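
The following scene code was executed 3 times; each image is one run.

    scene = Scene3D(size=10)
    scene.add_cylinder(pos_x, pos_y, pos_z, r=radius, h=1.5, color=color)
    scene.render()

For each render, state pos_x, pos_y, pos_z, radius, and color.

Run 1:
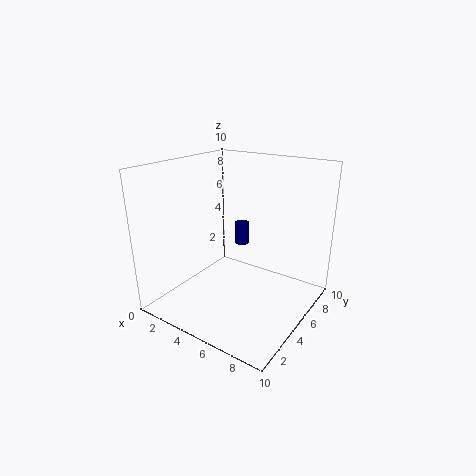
pos_x = 5; pos_y = 5.5; pos_z = 4.5; radius = 0.5; color = 'navy'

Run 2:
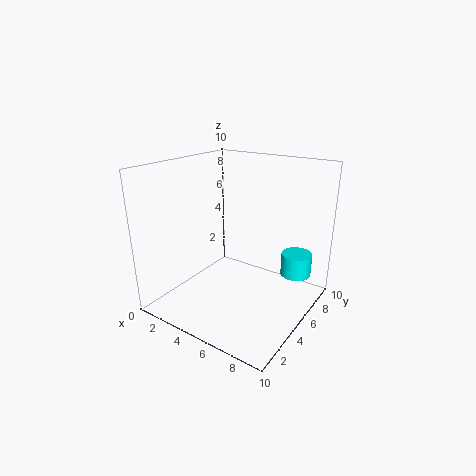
pos_x = 9; pos_y = 6; pos_z = 3; radius = 1; color = 'cyan'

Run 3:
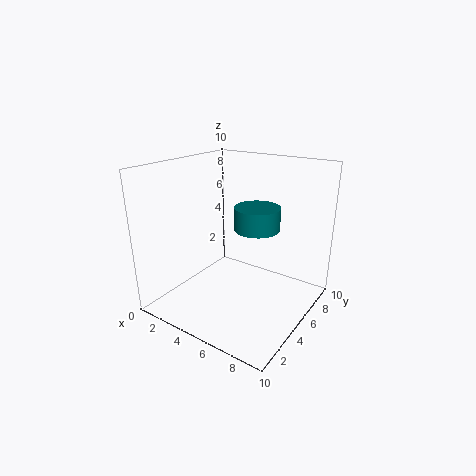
pos_x = 6.5; pos_y = 5; pos_z = 6; radius = 1.5; color = 'teal'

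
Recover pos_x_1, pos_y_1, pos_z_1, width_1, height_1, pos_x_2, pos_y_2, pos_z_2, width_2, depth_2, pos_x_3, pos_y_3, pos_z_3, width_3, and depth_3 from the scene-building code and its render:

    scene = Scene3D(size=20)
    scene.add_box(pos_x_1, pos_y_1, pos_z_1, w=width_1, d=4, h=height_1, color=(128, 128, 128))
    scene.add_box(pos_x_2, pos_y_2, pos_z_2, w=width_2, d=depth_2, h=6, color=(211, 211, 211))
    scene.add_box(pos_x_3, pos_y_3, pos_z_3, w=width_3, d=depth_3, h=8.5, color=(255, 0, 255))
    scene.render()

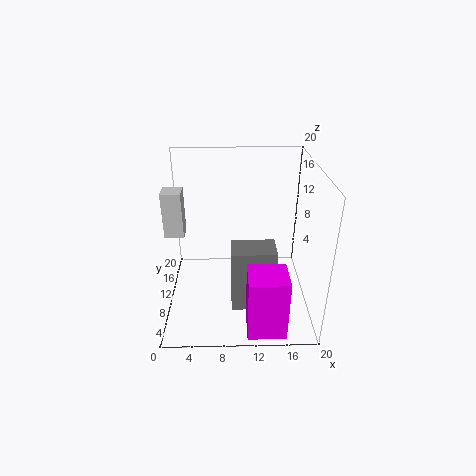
pos_x_1 = 9, pos_y_1 = 5.5, pos_z_1 = 1, width_1 = 6, height_1 = 9, pos_x_2 = 0.5, pos_y_2 = 7.5, pos_z_2 = 11.5, width_2 = 2.5, depth_2 = 2.5, pos_x_3 = 11, pos_y_3 = 0.5, pos_z_3 = 0.5, width_3 = 5, depth_3 = 4.5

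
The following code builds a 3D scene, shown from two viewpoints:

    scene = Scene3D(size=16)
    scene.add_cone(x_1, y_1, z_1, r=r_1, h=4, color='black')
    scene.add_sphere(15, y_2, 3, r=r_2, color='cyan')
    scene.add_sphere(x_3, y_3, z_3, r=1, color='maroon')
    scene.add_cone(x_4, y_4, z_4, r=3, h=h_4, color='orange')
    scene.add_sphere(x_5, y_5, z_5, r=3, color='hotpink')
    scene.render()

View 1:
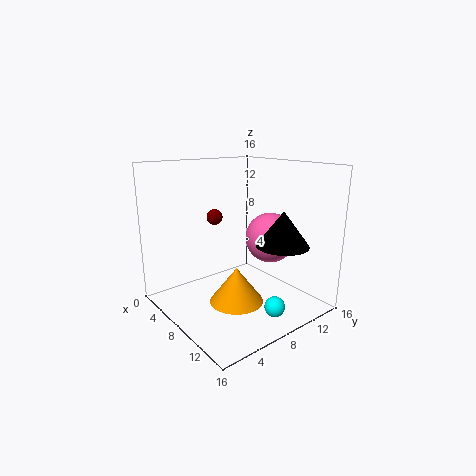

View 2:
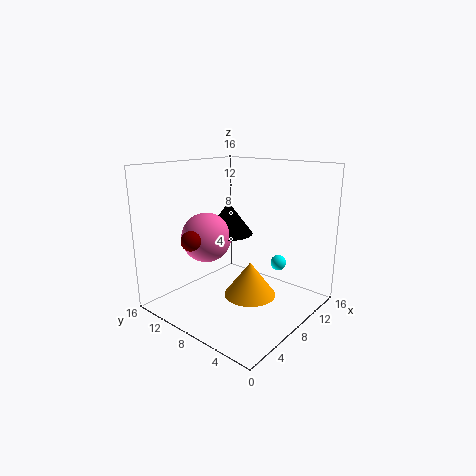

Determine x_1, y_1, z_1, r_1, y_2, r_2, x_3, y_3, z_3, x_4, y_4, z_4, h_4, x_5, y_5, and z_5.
x_1 = 11
y_1 = 12
z_1 = 7
r_1 = 3
y_2 = 7
r_2 = 1
x_3 = 2
y_3 = 9
z_3 = 9
x_4 = 9
y_4 = 7
z_4 = 1
h_4 = 4
x_5 = 8
y_5 = 13
z_5 = 7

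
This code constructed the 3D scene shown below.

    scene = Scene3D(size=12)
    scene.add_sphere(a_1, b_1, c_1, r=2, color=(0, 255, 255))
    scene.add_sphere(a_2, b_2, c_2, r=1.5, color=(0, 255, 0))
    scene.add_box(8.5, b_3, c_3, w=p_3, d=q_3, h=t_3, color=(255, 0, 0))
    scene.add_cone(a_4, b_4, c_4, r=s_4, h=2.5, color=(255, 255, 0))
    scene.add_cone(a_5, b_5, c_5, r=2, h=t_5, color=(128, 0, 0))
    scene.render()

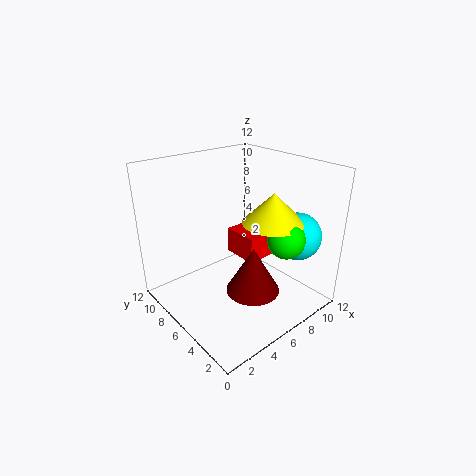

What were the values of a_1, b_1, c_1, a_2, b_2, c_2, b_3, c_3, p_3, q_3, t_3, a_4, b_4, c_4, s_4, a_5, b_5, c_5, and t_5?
a_1 = 10; b_1 = 3; c_1 = 6; a_2 = 8; b_2 = 2.5; c_2 = 6.5; b_3 = 7; c_3 = 2; p_3 = 3; q_3 = 3.5; t_3 = 2.5; a_4 = 8; b_4 = 4; c_4 = 7.5; s_4 = 2.5; a_5 = 4.5; b_5 = 2.5; c_5 = 3.5; t_5 = 3.5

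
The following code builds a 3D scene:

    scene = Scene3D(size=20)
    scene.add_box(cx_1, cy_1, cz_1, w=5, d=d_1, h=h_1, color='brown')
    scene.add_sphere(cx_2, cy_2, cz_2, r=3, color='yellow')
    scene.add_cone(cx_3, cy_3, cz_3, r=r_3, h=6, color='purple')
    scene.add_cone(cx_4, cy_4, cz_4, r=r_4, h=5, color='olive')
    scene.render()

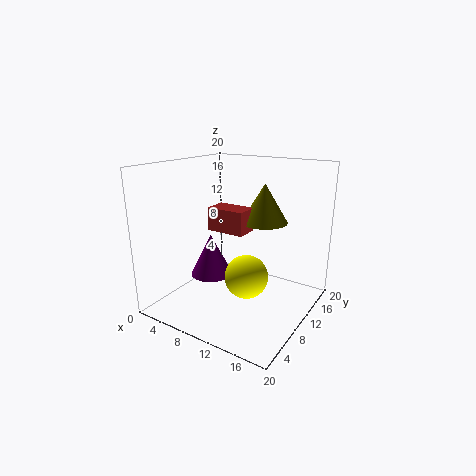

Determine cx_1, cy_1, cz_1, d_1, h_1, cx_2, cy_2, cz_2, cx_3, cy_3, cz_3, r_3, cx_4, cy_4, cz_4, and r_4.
cx_1 = 8, cy_1 = 6, cz_1 = 12, d_1 = 3, h_1 = 3, cx_2 = 12, cy_2 = 9, cz_2 = 5, cx_3 = 6, cy_3 = 9, cz_3 = 4, r_3 = 3, cx_4 = 14, cy_4 = 10, cz_4 = 13, r_4 = 3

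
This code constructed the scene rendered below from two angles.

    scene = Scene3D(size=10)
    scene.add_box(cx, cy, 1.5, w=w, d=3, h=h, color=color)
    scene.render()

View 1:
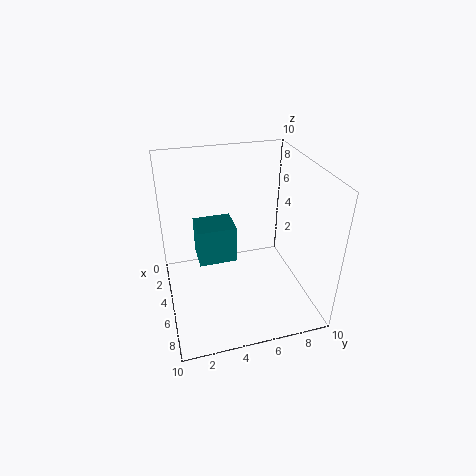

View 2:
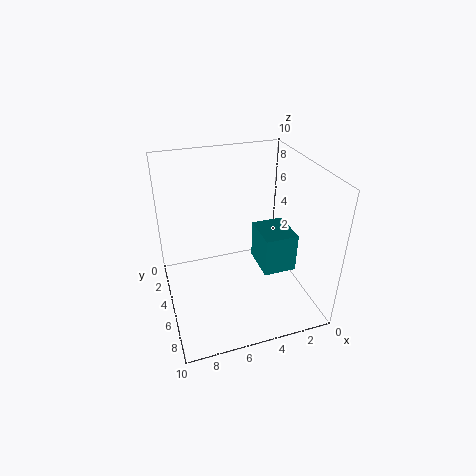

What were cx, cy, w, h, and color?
cx = 0.5
cy = 2.5
w = 2.5
h = 3
color = 'teal'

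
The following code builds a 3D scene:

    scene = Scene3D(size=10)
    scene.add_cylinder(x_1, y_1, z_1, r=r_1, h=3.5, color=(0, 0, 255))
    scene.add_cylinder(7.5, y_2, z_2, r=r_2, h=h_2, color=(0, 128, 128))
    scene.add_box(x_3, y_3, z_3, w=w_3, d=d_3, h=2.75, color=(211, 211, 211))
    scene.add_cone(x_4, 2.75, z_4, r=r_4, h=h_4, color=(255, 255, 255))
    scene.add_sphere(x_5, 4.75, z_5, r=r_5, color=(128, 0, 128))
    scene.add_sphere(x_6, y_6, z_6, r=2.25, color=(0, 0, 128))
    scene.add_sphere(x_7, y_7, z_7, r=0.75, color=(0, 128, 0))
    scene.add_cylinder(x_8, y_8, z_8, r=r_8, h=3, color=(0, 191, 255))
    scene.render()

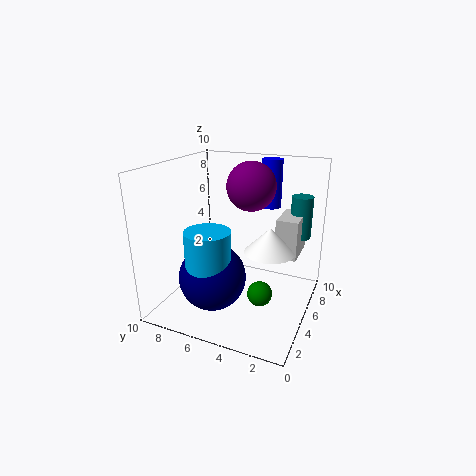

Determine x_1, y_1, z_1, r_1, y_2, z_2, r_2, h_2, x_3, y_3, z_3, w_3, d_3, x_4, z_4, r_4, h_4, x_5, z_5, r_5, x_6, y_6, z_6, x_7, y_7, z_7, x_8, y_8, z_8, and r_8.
x_1 = 8.25
y_1 = 3.75
z_1 = 6.5
r_1 = 0.75
y_2 = 1.25
z_2 = 4.75
r_2 = 0.75
h_2 = 3
x_3 = 5.5
y_3 = 1
z_3 = 3.75
w_3 = 2.75
d_3 = 1.5
x_4 = 5.25
z_4 = 4.25
r_4 = 1.75
h_4 = 1.75
x_5 = 6.75
z_5 = 8.25
r_5 = 1.75
x_6 = 3
y_6 = 6
z_6 = 2.75
x_7 = 2
y_7 = 2.25
z_7 = 3
x_8 = 2.5
y_8 = 6
z_8 = 3.25
r_8 = 1.5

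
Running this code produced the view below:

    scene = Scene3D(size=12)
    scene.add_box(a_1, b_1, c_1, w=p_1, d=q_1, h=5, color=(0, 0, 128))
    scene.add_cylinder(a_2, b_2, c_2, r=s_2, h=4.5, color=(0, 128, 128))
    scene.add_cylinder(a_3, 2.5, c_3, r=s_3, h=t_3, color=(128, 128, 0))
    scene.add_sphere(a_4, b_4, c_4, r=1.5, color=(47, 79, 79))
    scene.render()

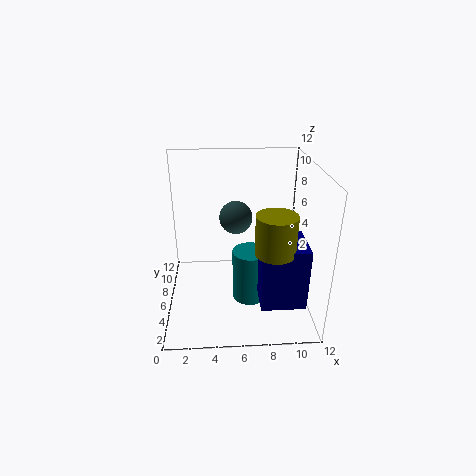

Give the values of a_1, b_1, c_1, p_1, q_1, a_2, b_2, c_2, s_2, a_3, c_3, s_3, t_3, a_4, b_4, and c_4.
a_1 = 7.5; b_1 = 1.5; c_1 = 2; p_1 = 3.5; q_1 = 3.5; a_2 = 7; b_2 = 5.5; c_2 = 0.5; s_2 = 1.5; a_3 = 8.5; c_3 = 6.5; s_3 = 1.5; t_3 = 3; a_4 = 6; b_4 = 9; c_4 = 6.5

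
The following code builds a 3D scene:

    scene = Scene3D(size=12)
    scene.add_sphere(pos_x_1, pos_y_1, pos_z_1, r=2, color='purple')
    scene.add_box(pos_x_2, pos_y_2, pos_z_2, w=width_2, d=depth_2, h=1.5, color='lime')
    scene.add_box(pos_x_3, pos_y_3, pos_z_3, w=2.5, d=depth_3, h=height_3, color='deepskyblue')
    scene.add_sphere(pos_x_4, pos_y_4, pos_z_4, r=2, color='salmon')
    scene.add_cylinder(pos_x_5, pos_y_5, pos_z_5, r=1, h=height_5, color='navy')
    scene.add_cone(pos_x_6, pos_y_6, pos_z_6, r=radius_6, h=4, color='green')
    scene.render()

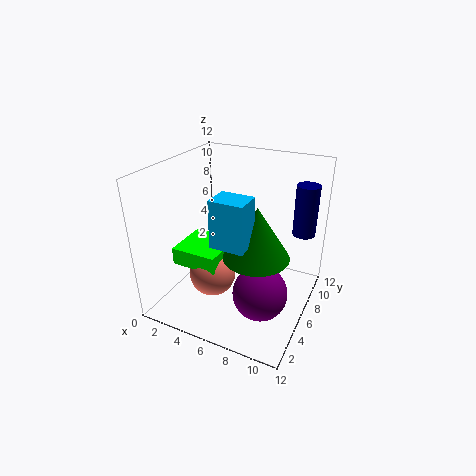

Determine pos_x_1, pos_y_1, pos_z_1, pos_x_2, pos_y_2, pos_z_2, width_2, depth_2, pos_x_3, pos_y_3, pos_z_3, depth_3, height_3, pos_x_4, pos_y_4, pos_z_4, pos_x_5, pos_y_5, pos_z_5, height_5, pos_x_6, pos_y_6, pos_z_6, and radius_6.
pos_x_1 = 9.5, pos_y_1 = 2.5, pos_z_1 = 4, pos_x_2 = 1, pos_y_2 = 3.5, pos_z_2 = 3.5, width_2 = 4, depth_2 = 4, pos_x_3 = 6, pos_y_3 = 1.5, pos_z_3 = 7.5, depth_3 = 2, height_3 = 3.5, pos_x_4 = 4, pos_y_4 = 5, pos_z_4 = 2.5, pos_x_5 = 10.5, pos_y_5 = 10, pos_z_5 = 5.5, height_5 = 4.5, pos_x_6 = 8.5, pos_y_6 = 4, pos_z_6 = 6, radius_6 = 2.5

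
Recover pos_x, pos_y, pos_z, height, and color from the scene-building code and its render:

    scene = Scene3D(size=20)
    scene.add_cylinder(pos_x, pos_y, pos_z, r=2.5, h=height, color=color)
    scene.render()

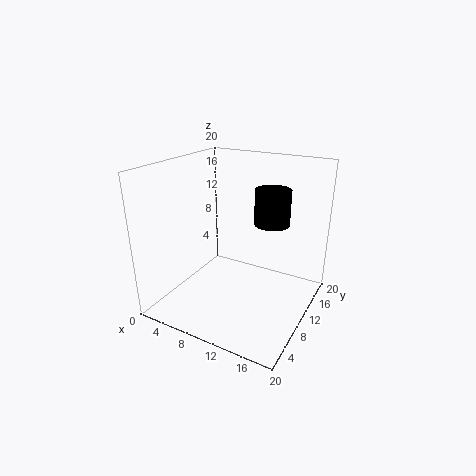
pos_x = 13.5
pos_y = 13.5
pos_z = 11.5
height = 5
color = 'black'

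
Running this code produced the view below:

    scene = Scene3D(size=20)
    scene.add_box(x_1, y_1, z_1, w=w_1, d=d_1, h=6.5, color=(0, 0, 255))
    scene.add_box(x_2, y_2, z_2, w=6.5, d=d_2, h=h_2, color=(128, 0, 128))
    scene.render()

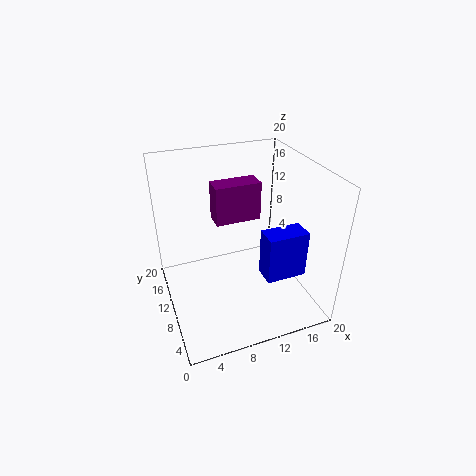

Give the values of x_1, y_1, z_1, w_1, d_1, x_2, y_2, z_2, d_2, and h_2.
x_1 = 12
y_1 = 4
z_1 = 6
w_1 = 5.5
d_1 = 3
x_2 = 7.5
y_2 = 11.5
z_2 = 11.5
d_2 = 3
h_2 = 5.5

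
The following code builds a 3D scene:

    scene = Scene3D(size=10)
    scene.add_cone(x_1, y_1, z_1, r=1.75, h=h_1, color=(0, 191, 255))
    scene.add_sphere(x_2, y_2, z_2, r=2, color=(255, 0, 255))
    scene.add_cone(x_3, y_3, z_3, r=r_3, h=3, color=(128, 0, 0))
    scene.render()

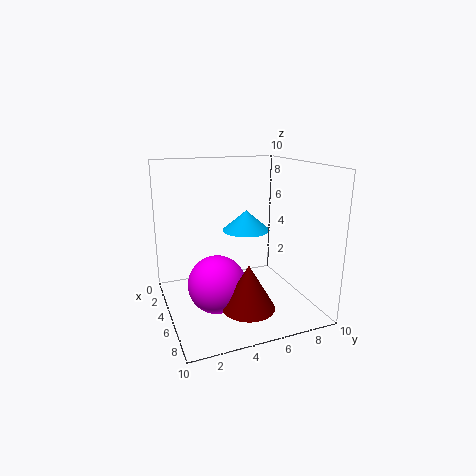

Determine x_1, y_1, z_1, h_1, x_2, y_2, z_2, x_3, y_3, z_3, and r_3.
x_1 = 3.5
y_1 = 6.25
z_1 = 5
h_1 = 1.5
x_2 = 5.5
y_2 = 3.25
z_2 = 2
x_3 = 7.5
y_3 = 4.75
z_3 = 1
r_3 = 1.75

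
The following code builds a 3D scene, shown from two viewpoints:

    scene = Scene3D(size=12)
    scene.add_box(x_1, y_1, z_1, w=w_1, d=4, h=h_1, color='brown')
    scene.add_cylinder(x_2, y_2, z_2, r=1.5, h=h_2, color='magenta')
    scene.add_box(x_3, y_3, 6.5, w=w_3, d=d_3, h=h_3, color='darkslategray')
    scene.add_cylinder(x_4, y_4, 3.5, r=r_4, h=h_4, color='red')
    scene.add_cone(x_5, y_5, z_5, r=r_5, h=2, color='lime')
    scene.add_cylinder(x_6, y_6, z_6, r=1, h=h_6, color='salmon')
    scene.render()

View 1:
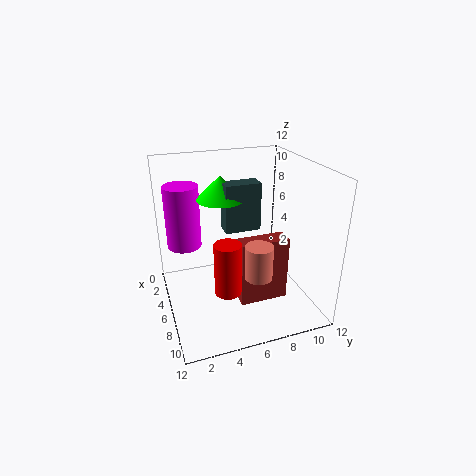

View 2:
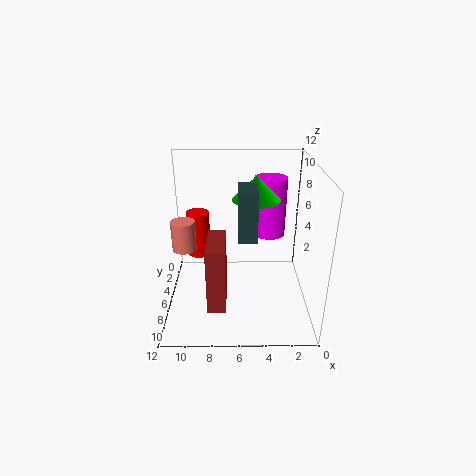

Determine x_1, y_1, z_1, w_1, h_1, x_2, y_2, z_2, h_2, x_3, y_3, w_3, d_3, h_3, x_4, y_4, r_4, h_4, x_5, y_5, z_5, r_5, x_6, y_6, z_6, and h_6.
x_1 = 7; y_1 = 5.5; z_1 = 1; w_1 = 1.5; h_1 = 5.5; x_2 = 3; y_2 = 2; z_2 = 4.5; h_2 = 5.5; x_3 = 4.5; y_3 = 5; w_3 = 1.5; d_3 = 3; h_3 = 4; x_4 = 9.5; y_4 = 4; r_4 = 1; h_4 = 4; x_5 = 4.5; y_5 = 5; z_5 = 9; r_5 = 2; x_6 = 10.5; y_6 = 6; z_6 = 5; h_6 = 2.5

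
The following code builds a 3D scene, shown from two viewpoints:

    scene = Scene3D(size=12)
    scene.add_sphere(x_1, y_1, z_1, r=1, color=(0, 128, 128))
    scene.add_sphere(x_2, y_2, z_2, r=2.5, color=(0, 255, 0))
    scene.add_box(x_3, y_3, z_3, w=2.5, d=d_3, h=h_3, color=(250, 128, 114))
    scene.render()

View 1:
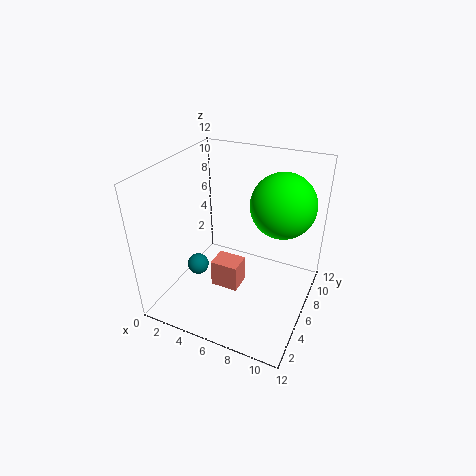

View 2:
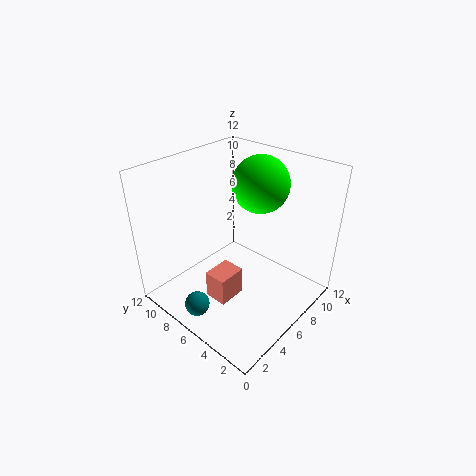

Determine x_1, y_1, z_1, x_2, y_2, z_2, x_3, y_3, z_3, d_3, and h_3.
x_1 = 1.5; y_1 = 6.5; z_1 = 1.5; x_2 = 9.5; y_2 = 6.5; z_2 = 9.5; x_3 = 3.5; y_3 = 5.5; z_3 = 0.5; d_3 = 2; h_3 = 2.5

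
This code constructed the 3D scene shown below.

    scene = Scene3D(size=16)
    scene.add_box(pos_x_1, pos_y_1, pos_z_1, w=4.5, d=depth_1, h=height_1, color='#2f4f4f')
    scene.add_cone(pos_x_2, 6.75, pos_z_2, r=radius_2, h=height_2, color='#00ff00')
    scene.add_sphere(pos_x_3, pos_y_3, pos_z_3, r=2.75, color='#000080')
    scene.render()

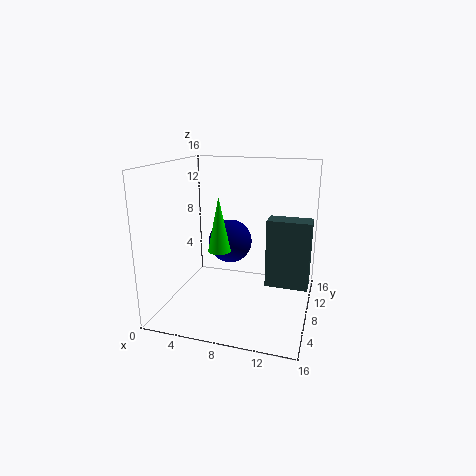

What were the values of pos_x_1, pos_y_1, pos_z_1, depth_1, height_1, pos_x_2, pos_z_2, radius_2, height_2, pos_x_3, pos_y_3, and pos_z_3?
pos_x_1 = 11.5; pos_y_1 = 6.25; pos_z_1 = 3.5; depth_1 = 2.25; height_1 = 7.25; pos_x_2 = 6.25; pos_z_2 = 6.75; radius_2 = 1.25; height_2 = 6; pos_x_3 = 5.5; pos_y_3 = 12.75; pos_z_3 = 5.75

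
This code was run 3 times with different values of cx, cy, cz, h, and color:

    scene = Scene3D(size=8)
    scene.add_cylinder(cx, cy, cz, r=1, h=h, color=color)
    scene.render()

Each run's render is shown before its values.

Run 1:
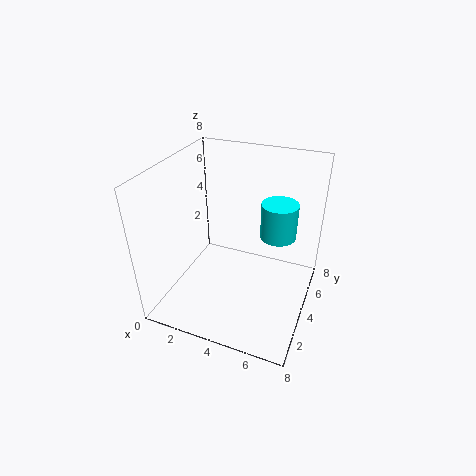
cx = 6, cy = 5, cz = 4, h = 2, color = 'cyan'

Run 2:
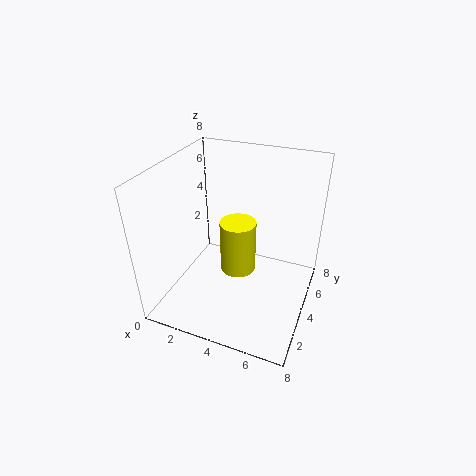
cx = 4, cy = 4, cz = 2, h = 3, color = 'yellow'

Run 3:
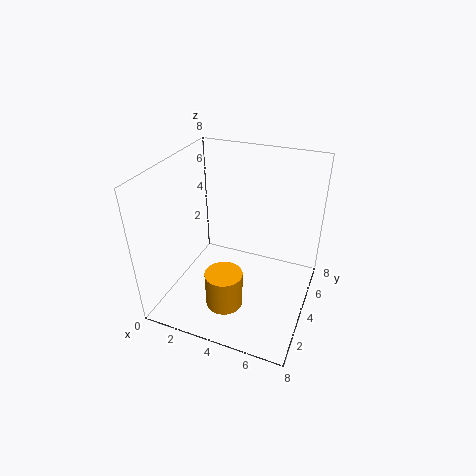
cx = 4, cy = 2, cz = 1, h = 2, color = 'orange'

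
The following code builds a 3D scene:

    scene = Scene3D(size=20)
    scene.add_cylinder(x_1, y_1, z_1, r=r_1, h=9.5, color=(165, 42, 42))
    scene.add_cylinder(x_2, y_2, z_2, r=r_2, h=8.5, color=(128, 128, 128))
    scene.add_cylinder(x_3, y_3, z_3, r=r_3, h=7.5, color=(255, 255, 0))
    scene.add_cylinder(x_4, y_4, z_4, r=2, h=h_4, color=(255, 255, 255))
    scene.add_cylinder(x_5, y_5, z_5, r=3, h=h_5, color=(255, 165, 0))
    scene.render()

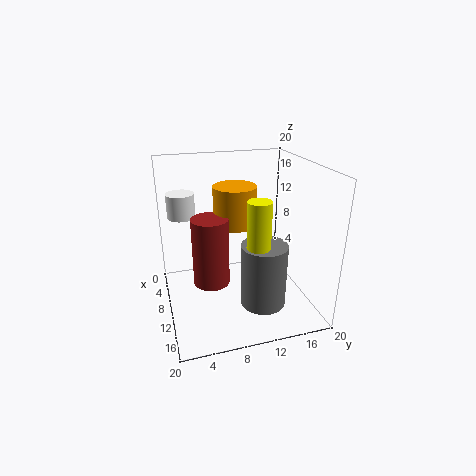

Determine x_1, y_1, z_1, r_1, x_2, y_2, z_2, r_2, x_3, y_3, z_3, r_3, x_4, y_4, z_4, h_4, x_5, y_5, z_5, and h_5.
x_1 = 10.5, y_1 = 6, z_1 = 4, r_1 = 2.5, x_2 = 15, y_2 = 12, z_2 = 2.5, r_2 = 3, x_3 = 15.5, y_3 = 11, z_3 = 9.5, r_3 = 1.5, x_4 = 5, y_4 = 3, z_4 = 12, h_4 = 3.5, x_5 = 8.5, y_5 = 10, z_5 = 11.5, h_5 = 5.5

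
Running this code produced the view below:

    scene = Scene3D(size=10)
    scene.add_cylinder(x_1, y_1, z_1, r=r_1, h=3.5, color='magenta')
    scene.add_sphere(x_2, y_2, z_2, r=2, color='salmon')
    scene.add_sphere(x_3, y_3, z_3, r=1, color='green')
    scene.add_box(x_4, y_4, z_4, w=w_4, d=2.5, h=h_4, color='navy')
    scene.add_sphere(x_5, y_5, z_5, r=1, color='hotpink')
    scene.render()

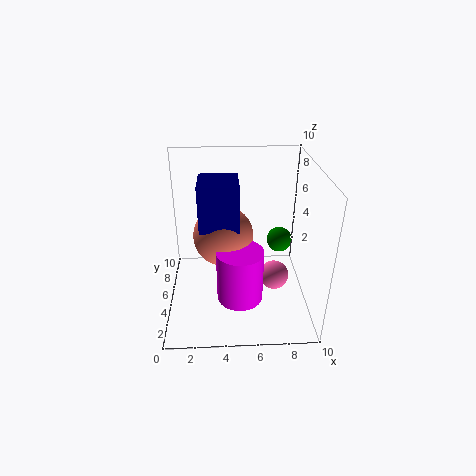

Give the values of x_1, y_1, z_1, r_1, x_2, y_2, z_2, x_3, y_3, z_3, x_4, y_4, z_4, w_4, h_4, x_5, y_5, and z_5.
x_1 = 5, y_1 = 2.5, z_1 = 2, r_1 = 1.5, x_2 = 4, y_2 = 4.5, z_2 = 5.5, x_3 = 8.5, y_3 = 8, z_3 = 3, x_4 = 2.5, y_4 = 3, z_4 = 6.5, w_4 = 2.5, h_4 = 3, x_5 = 7.5, y_5 = 4, z_5 = 2.5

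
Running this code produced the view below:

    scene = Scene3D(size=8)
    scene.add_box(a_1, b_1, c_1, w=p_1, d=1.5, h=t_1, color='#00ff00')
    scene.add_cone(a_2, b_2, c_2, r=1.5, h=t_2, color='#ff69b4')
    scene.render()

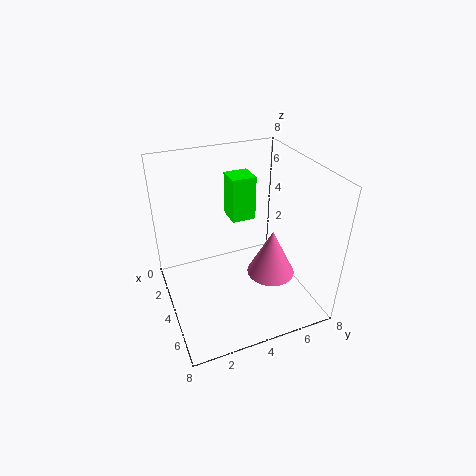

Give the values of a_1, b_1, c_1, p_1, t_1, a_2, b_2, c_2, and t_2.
a_1 = 0.5, b_1 = 4.5, c_1 = 3.75, p_1 = 1.5, t_1 = 2.75, a_2 = 3.5, b_2 = 6.5, c_2 = 0.5, t_2 = 3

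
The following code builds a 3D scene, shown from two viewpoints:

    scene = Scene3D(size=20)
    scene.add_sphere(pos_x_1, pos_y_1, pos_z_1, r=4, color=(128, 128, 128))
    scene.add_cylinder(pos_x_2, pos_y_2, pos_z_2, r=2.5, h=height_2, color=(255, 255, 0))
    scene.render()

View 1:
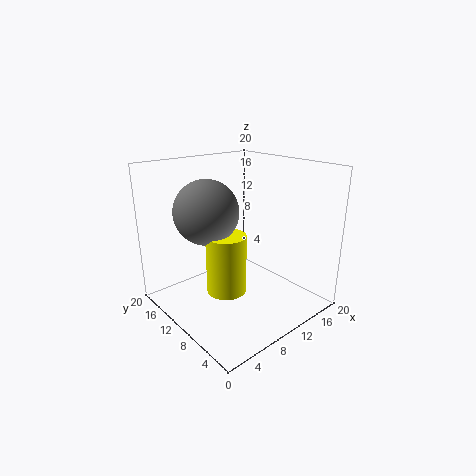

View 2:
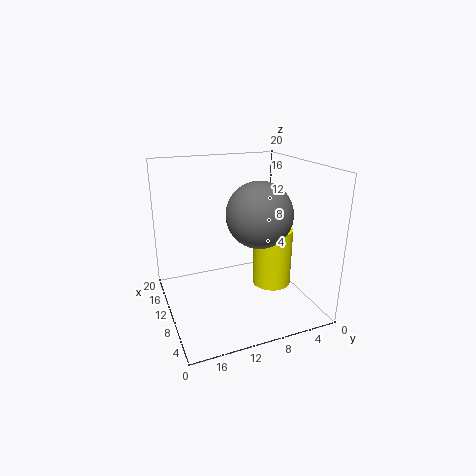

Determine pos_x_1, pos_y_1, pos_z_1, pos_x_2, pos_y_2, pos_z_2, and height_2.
pos_x_1 = 4.5
pos_y_1 = 9.5
pos_z_1 = 15
pos_x_2 = 5.5
pos_y_2 = 7
pos_z_2 = 5
height_2 = 7.5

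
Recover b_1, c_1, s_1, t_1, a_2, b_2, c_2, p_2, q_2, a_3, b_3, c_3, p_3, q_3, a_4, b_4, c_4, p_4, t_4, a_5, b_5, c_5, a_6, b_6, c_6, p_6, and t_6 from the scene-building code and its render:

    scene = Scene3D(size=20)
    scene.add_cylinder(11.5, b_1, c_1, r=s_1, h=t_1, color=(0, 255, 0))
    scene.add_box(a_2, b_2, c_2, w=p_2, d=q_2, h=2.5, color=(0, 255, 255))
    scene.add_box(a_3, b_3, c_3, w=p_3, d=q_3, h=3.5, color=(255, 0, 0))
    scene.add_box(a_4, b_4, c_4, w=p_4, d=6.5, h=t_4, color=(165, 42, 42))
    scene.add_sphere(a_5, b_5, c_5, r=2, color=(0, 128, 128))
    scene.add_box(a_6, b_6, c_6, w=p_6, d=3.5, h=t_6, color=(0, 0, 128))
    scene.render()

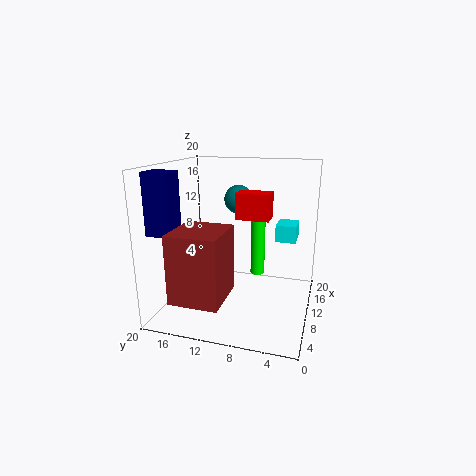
b_1 = 7.5
c_1 = 4.5
s_1 = 1
t_1 = 9.5
a_2 = 14
b_2 = 2.5
c_2 = 8.5
p_2 = 4
q_2 = 3
a_3 = 8.5
b_3 = 5.5
c_3 = 13
p_3 = 3
q_3 = 4.5
a_4 = 1
b_4 = 10
c_4 = 3.5
p_4 = 7
t_4 = 9
a_5 = 12
b_5 = 10.5
c_5 = 15
a_6 = 3
b_6 = 16.5
c_6 = 11.5
p_6 = 3
t_6 = 8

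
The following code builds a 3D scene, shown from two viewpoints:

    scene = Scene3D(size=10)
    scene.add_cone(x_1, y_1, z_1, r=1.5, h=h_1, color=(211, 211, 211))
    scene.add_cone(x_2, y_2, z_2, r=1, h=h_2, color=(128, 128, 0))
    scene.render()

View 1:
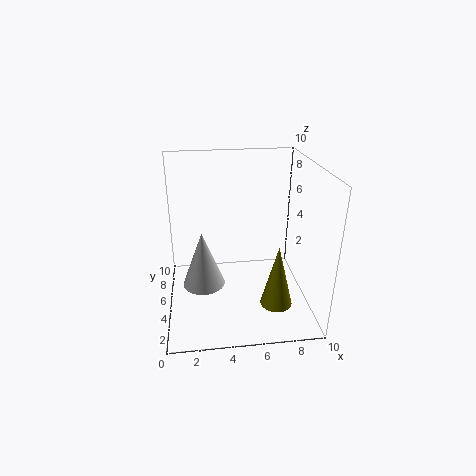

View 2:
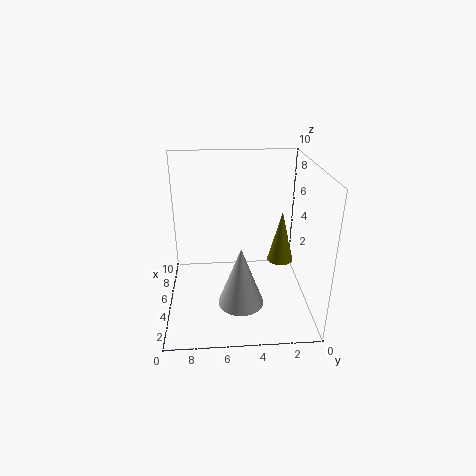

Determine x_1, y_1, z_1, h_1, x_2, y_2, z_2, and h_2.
x_1 = 2.5; y_1 = 5; z_1 = 1.5; h_1 = 4; x_2 = 7; y_2 = 1.5; z_2 = 2; h_2 = 4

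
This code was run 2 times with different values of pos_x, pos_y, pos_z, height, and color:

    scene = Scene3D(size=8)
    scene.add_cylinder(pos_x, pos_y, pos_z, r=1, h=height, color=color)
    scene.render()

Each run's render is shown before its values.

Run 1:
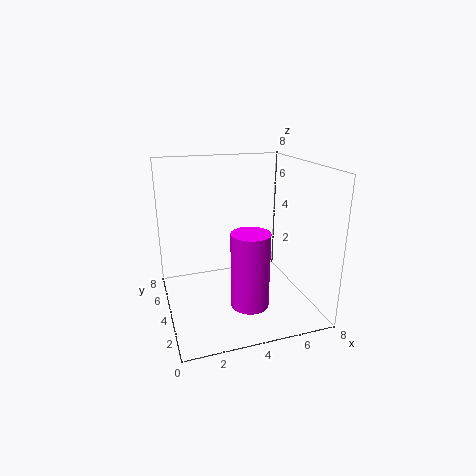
pos_x = 4, pos_y = 2, pos_z = 1, height = 4, color = 'magenta'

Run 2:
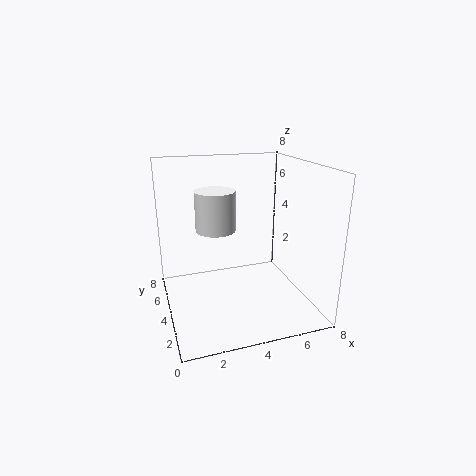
pos_x = 2.5, pos_y = 3, pos_z = 5, height = 2, color = 'white'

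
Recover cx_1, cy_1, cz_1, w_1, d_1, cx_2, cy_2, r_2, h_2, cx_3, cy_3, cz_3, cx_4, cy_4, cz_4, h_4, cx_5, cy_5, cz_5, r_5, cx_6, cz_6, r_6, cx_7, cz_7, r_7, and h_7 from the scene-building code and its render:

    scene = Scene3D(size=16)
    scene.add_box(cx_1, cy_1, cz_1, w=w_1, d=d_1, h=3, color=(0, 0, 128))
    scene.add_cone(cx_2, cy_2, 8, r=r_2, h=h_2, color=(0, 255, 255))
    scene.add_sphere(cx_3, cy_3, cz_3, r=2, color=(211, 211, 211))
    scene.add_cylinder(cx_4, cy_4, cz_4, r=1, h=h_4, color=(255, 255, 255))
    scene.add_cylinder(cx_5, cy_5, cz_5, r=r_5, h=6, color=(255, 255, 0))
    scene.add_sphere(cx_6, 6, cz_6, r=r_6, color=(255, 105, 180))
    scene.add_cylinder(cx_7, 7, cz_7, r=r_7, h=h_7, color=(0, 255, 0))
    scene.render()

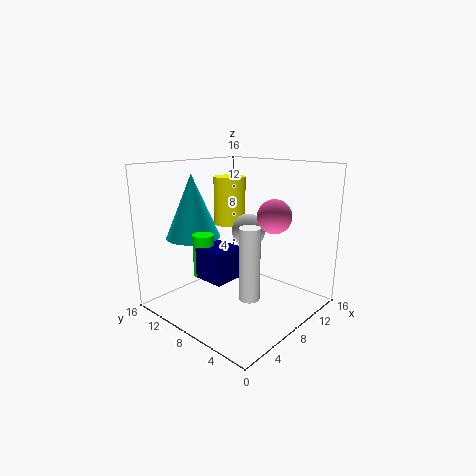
cx_1 = 1; cy_1 = 4; cz_1 = 6; w_1 = 3; d_1 = 3; cx_2 = 5; cy_2 = 12; r_2 = 3; h_2 = 7; cx_3 = 11; cy_3 = 9; cz_3 = 8; cx_4 = 4; cy_4 = 3; cz_4 = 4; h_4 = 7; cx_5 = 12; cy_5 = 13; cz_5 = 8; r_5 = 2; cx_6 = 12; cz_6 = 10; r_6 = 2; cx_7 = 2; cz_7 = 6; r_7 = 1; h_7 = 4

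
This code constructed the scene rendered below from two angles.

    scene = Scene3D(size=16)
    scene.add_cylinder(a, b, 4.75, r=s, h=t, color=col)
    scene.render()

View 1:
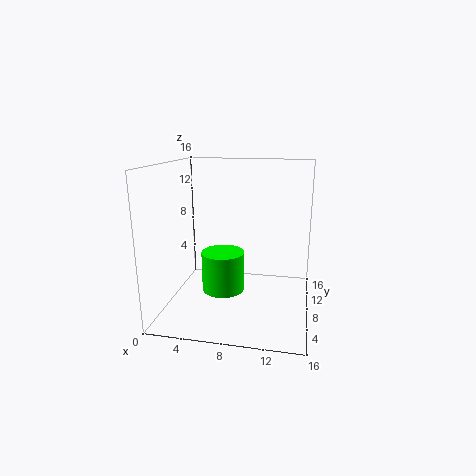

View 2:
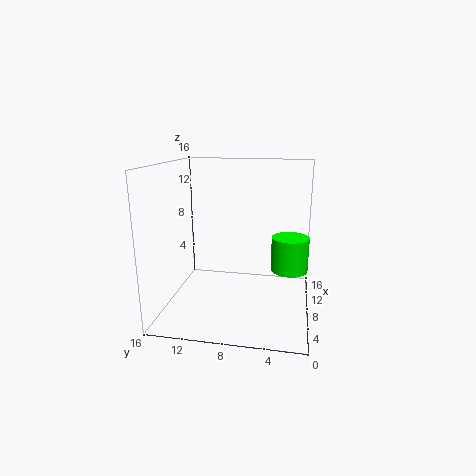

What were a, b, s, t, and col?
a = 7.75, b = 2.25, s = 2, t = 3.75, col = 'lime'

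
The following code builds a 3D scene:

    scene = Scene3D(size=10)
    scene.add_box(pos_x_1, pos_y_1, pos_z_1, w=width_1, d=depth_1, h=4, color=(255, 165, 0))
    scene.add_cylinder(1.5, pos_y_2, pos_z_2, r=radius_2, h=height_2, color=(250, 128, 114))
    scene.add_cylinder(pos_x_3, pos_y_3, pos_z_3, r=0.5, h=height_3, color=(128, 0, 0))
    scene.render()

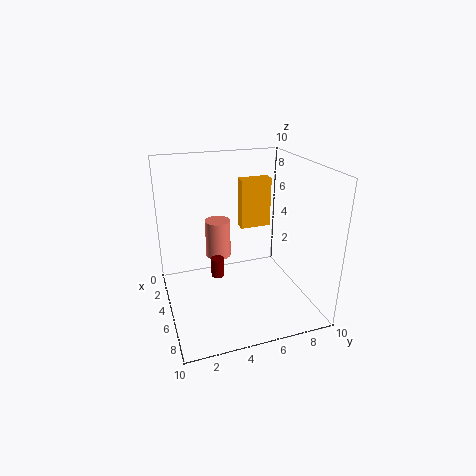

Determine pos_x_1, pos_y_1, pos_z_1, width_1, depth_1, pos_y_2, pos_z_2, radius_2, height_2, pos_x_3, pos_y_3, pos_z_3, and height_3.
pos_x_1 = 0.5, pos_y_1 = 6.5, pos_z_1 = 4, width_1 = 1, depth_1 = 2.5, pos_y_2 = 4.5, pos_z_2 = 2, radius_2 = 1, height_2 = 3, pos_x_3 = 3, pos_y_3 = 4, pos_z_3 = 1, height_3 = 1.5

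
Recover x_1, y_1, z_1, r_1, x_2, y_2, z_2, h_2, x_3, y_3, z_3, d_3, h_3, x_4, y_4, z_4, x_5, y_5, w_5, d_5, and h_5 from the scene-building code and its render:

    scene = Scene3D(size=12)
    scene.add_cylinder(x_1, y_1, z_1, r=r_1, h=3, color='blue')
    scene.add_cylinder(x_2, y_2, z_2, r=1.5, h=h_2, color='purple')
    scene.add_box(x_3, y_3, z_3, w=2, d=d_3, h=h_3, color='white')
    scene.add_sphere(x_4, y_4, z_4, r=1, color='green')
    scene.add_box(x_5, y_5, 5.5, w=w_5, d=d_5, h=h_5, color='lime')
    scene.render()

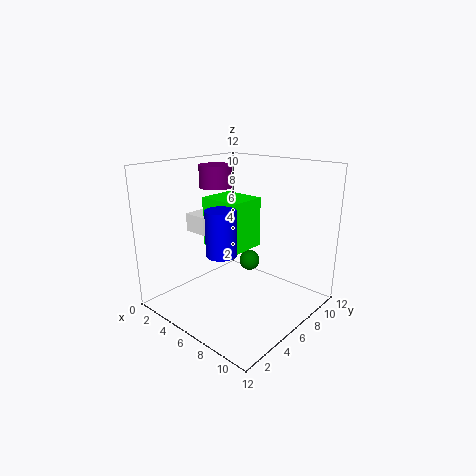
x_1 = 9; y_1 = 1; z_1 = 7; r_1 = 1; x_2 = 2; y_2 = 7.5; z_2 = 9.5; h_2 = 2; x_3 = 2.5; y_3 = 3.5; z_3 = 6.5; d_3 = 3; h_3 = 1.5; x_4 = 4; y_4 = 10; z_4 = 2; x_5 = 4; y_5 = 4; w_5 = 3.5; d_5 = 3; h_5 = 4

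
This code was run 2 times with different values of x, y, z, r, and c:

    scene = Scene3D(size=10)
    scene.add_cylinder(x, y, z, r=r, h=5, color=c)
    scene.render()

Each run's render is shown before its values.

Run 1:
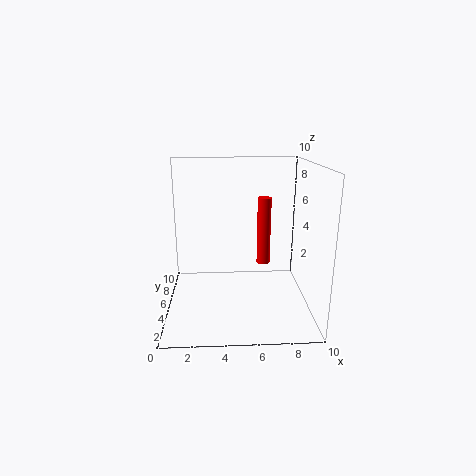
x = 7; y = 6.5; z = 2.5; r = 0.5; c = 'red'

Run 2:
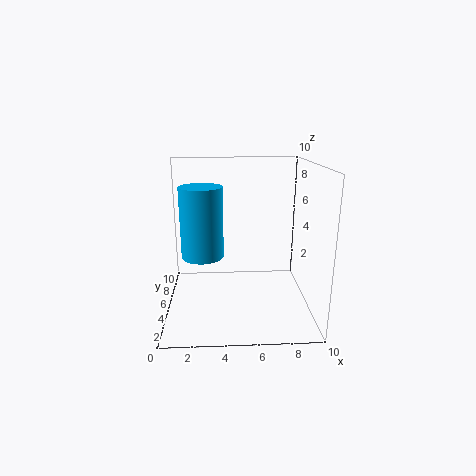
x = 2.5; y = 5.5; z = 3.5; r = 1.5; c = 'deepskyblue'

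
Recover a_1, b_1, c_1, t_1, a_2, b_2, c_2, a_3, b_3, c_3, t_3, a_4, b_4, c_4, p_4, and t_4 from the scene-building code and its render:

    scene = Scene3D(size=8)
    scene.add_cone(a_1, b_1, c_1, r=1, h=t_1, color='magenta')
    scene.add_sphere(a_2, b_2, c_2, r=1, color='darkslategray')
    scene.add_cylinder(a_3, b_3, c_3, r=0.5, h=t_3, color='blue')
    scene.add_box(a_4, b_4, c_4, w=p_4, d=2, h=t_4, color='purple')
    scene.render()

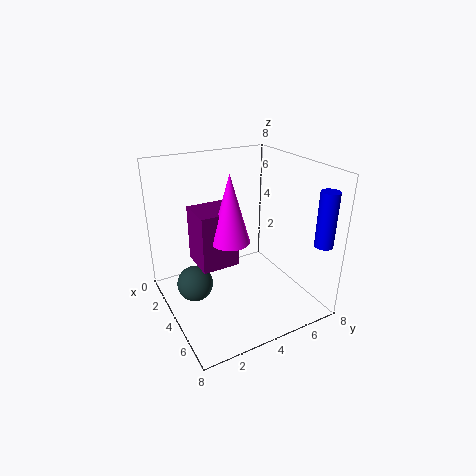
a_1 = 5
b_1 = 3
c_1 = 4.5
t_1 = 3.5
a_2 = 3.5
b_2 = 1.5
c_2 = 1.5
a_3 = 7
b_3 = 7.5
c_3 = 4
t_3 = 3
a_4 = 3
b_4 = 1.5
c_4 = 3
p_4 = 2
t_4 = 3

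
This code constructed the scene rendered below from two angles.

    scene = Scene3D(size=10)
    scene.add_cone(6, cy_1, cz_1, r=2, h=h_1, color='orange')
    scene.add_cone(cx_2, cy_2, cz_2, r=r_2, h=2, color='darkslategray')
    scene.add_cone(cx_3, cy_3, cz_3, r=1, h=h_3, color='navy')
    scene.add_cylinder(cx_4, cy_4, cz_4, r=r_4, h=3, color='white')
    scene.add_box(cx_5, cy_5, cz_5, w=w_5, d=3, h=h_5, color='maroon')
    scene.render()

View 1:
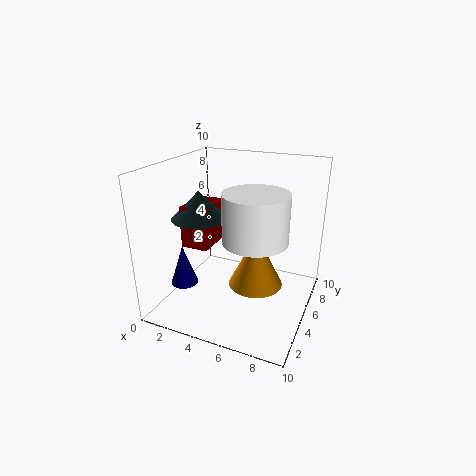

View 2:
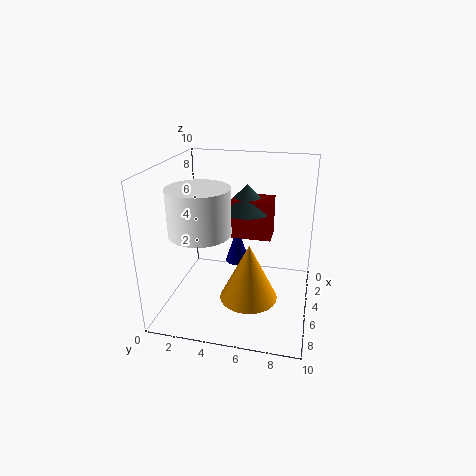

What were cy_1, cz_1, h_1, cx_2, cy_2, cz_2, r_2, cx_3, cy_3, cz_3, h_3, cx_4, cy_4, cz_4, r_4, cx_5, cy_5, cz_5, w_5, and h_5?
cy_1 = 6; cz_1 = 1; h_1 = 4; cx_2 = 2; cy_2 = 5; cz_2 = 6; r_2 = 2; cx_3 = 1; cy_3 = 4; cz_3 = 1; h_3 = 3; cx_4 = 7; cy_4 = 3; cz_4 = 6; r_4 = 2; cx_5 = 1; cy_5 = 4; cz_5 = 4; w_5 = 2; h_5 = 3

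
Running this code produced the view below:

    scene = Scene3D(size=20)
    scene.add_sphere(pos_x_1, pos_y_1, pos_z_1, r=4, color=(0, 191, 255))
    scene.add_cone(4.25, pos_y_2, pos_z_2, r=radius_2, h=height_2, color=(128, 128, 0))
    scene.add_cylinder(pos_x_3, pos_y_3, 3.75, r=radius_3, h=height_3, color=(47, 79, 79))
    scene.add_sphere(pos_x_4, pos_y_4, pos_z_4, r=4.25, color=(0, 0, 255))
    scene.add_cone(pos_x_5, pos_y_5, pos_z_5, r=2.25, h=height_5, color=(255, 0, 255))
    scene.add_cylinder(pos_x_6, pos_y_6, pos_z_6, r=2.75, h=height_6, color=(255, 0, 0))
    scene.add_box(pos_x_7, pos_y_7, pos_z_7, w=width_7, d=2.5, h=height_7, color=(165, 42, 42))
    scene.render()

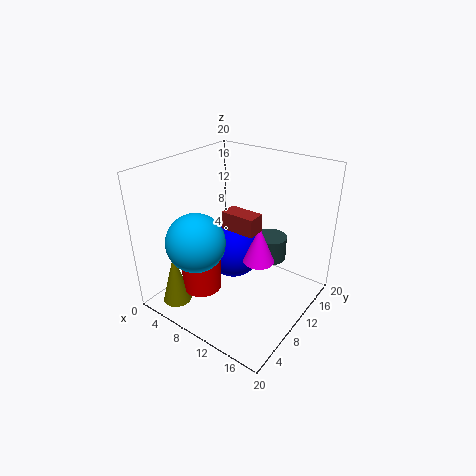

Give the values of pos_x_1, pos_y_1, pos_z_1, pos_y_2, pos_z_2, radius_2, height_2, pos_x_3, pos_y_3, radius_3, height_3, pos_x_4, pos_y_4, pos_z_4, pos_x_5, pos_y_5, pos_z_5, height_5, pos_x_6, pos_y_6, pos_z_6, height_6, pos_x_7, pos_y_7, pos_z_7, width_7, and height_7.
pos_x_1 = 6.5, pos_y_1 = 5.25, pos_z_1 = 10.25, pos_y_2 = 3, pos_z_2 = 1.25, radius_2 = 2, height_2 = 7.25, pos_x_3 = 11.25, pos_y_3 = 17, radius_3 = 2.5, height_3 = 3.75, pos_x_4 = 6.75, pos_y_4 = 13.25, pos_z_4 = 5.25, pos_x_5 = 12.25, pos_y_5 = 12, pos_z_5 = 6, height_5 = 5.5, pos_x_6 = 6.5, pos_y_6 = 6, pos_z_6 = 2.75, height_6 = 6.5, pos_x_7 = 8.25, pos_y_7 = 8.75, pos_z_7 = 11.5, width_7 = 4.75, height_7 = 2.5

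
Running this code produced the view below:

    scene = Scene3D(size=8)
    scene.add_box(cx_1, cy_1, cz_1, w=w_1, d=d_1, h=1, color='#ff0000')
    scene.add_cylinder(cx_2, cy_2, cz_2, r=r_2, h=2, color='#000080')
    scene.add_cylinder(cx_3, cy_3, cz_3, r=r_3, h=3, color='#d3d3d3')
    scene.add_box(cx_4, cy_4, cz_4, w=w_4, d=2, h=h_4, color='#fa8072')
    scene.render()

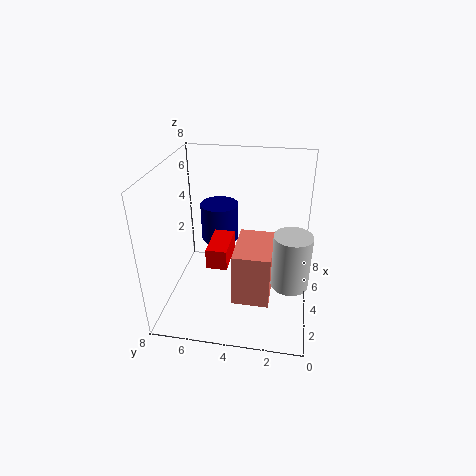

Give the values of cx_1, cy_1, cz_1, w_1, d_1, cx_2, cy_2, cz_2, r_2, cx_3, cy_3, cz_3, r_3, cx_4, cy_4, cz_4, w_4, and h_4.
cx_1 = 1, cy_1 = 4, cz_1 = 4, w_1 = 2, d_1 = 1, cx_2 = 4, cy_2 = 5, cz_2 = 4, r_2 = 1, cx_3 = 3, cy_3 = 1, cz_3 = 2, r_3 = 1, cx_4 = 2, cy_4 = 2, cz_4 = 1, w_4 = 3, h_4 = 3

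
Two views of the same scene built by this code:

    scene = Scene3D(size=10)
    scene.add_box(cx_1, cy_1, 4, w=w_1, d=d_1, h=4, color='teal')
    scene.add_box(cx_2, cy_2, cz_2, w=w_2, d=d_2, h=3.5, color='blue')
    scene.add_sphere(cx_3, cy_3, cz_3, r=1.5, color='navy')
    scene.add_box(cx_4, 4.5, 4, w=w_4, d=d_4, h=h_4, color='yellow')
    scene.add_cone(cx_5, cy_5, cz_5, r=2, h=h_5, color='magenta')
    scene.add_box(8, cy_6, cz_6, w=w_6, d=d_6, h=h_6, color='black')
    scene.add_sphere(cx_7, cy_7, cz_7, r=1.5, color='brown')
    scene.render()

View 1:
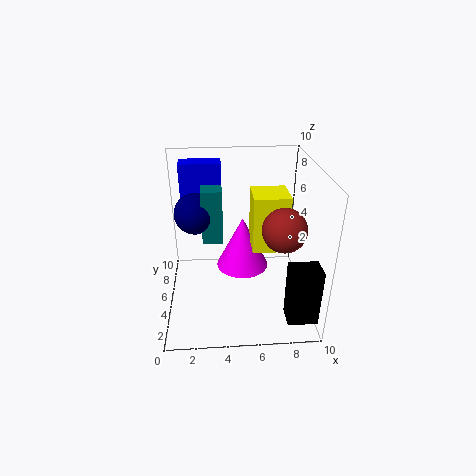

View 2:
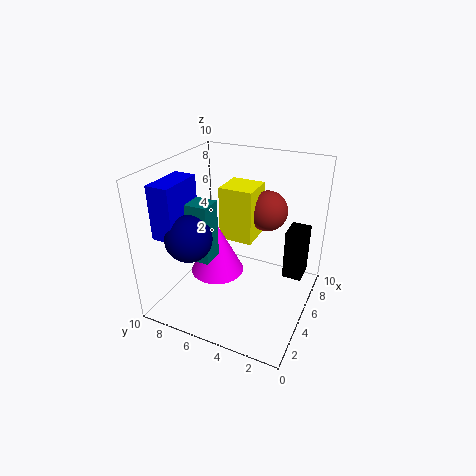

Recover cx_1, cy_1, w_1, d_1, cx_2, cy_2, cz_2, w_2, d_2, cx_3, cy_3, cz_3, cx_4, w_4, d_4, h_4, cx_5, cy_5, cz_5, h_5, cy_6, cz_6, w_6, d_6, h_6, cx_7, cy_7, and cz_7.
cx_1 = 2.5
cy_1 = 6
w_1 = 1.5
d_1 = 2.5
cx_2 = 1
cy_2 = 7.5
cz_2 = 6
w_2 = 3
d_2 = 1.5
cx_3 = 2
cy_3 = 7
cz_3 = 6
cx_4 = 6
w_4 = 2.5
d_4 = 2.5
h_4 = 4
cx_5 = 5.5
cy_5 = 7
cz_5 = 1.5
h_5 = 4
cy_6 = 1
cz_6 = 0.5
w_6 = 2
d_6 = 1.5
h_6 = 4
cx_7 = 8
cy_7 = 4
cz_7 = 6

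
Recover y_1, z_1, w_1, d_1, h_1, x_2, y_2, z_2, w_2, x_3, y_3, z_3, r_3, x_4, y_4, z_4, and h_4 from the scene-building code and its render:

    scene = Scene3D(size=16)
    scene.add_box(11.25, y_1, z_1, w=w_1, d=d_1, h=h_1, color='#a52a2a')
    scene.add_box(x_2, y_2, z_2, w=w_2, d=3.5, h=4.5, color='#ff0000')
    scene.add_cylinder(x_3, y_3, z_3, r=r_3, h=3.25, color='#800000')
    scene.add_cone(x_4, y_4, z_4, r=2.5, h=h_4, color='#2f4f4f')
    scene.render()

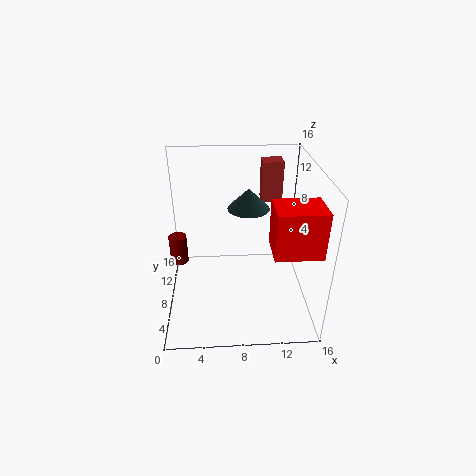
y_1 = 13.25
z_1 = 9.75
w_1 = 2.5
d_1 = 2.25
h_1 = 5
x_2 = 10.75
y_2 = 0.5
z_2 = 10
w_2 = 4.5
x_3 = 1.25
y_3 = 8.75
z_3 = 4.75
r_3 = 1
x_4 = 9.5
y_4 = 11.75
z_4 = 9.75
h_4 = 2.5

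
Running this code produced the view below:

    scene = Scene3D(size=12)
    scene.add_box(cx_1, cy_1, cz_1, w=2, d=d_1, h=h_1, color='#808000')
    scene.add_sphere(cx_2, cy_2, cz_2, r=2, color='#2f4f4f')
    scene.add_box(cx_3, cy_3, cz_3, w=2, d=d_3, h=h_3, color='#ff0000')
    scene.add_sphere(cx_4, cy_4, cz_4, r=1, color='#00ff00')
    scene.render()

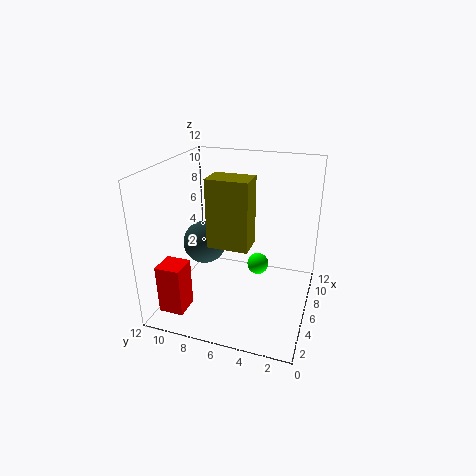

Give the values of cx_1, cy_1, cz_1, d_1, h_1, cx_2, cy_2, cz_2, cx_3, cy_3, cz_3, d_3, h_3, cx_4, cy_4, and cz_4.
cx_1 = 2
cy_1 = 4
cz_1 = 7
d_1 = 3
h_1 = 5
cx_2 = 8
cy_2 = 10
cz_2 = 4
cx_3 = 1
cy_3 = 9
cz_3 = 1
d_3 = 2
h_3 = 4
cx_4 = 9
cy_4 = 5
cz_4 = 2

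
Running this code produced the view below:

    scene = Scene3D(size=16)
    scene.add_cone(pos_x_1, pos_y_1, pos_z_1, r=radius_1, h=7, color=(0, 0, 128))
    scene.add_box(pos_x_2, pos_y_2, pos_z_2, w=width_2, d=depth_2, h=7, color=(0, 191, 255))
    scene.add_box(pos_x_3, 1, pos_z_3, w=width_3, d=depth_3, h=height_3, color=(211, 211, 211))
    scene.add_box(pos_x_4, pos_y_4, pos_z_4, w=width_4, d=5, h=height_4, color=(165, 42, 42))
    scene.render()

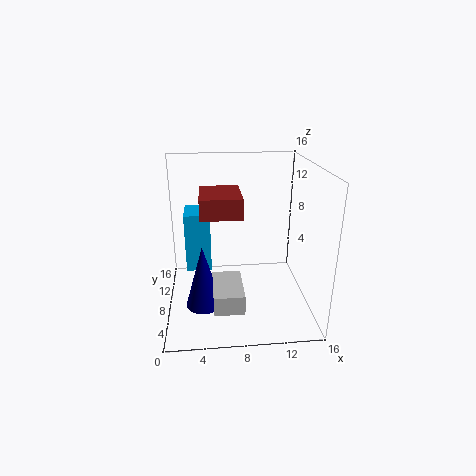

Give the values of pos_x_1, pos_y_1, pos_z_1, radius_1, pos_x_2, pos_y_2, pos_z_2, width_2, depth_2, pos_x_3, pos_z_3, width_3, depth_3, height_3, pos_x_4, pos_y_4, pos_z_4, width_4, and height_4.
pos_x_1 = 4; pos_y_1 = 6; pos_z_1 = 1; radius_1 = 2; pos_x_2 = 2; pos_y_2 = 10; pos_z_2 = 3; width_2 = 3; depth_2 = 4; pos_x_3 = 5; pos_z_3 = 3; width_3 = 3; depth_3 = 5; height_3 = 2; pos_x_4 = 4; pos_y_4 = 3; pos_z_4 = 12; width_4 = 4; height_4 = 2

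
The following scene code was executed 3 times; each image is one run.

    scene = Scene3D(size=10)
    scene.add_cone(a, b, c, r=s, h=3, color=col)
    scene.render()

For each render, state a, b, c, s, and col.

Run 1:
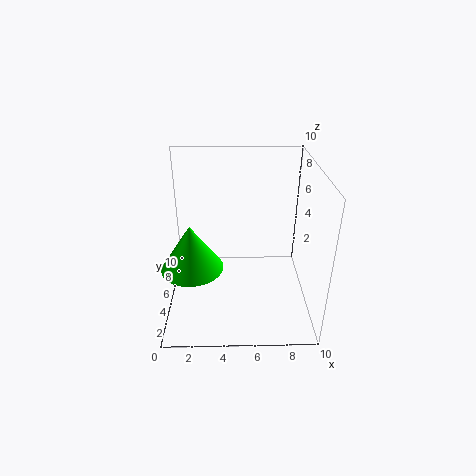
a = 2
b = 3
c = 4
s = 2
col = 'lime'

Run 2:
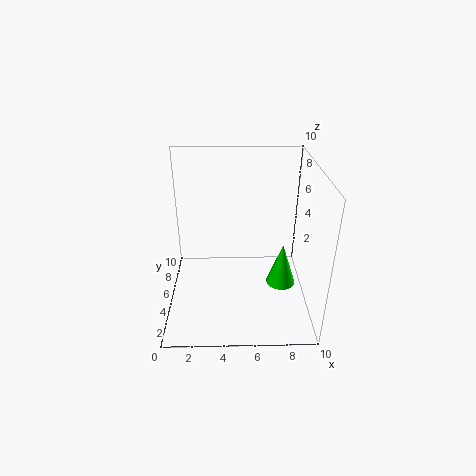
a = 8
b = 4
c = 2
s = 1
col = 'lime'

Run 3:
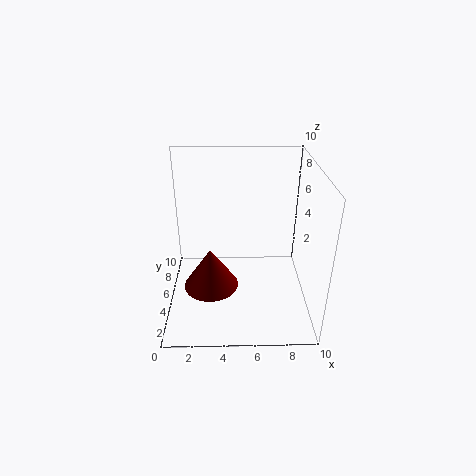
a = 3
b = 5
c = 1
s = 2
col = 'maroon'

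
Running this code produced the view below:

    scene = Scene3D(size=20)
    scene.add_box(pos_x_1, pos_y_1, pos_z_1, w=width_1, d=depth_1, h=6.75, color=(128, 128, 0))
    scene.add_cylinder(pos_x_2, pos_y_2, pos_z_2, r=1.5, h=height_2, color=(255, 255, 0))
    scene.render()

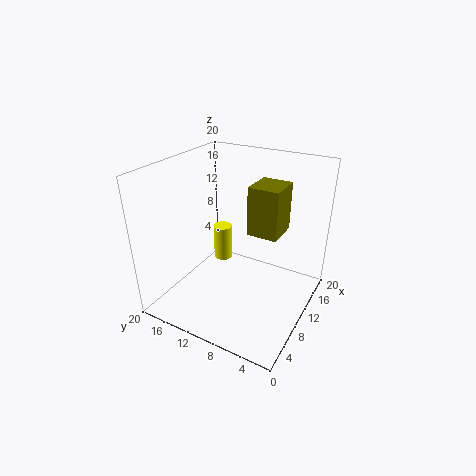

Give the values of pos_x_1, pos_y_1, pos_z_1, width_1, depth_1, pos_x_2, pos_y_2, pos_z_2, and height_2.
pos_x_1 = 10.25, pos_y_1 = 4.5, pos_z_1 = 10.75, width_1 = 4.75, depth_1 = 4.25, pos_x_2 = 15.5, pos_y_2 = 16, pos_z_2 = 2.25, height_2 = 5.75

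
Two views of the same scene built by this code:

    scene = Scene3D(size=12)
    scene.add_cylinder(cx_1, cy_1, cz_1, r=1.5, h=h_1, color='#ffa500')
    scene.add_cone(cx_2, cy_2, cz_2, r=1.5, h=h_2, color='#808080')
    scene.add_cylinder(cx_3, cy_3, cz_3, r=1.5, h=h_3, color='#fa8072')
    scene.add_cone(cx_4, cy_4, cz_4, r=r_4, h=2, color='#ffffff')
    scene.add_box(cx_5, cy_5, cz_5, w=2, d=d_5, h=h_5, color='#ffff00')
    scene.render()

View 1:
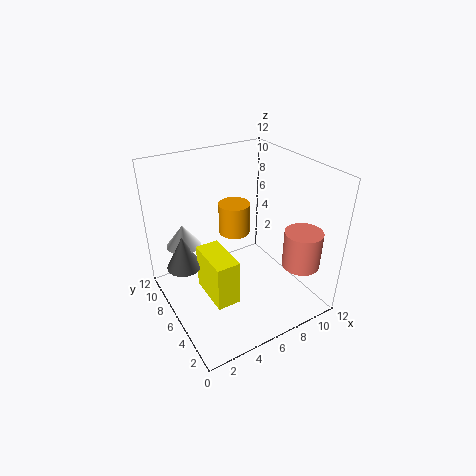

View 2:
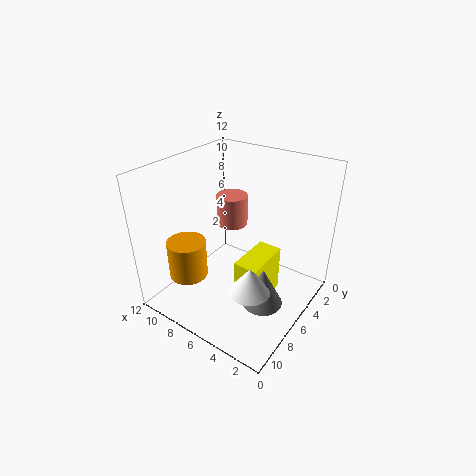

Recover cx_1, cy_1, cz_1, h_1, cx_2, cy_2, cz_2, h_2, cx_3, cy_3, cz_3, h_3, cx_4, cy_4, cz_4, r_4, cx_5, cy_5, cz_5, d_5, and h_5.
cx_1 = 8, cy_1 = 10, cz_1 = 4, h_1 = 3, cx_2 = 2, cy_2 = 8.5, cz_2 = 3, h_2 = 3, cx_3 = 9.5, cy_3 = 2, cz_3 = 4.5, h_3 = 3, cx_4 = 2.5, cy_4 = 9.5, cz_4 = 4.5, r_4 = 1.5, cx_5 = 3, cy_5 = 4, cz_5 = 1, d_5 = 4, h_5 = 4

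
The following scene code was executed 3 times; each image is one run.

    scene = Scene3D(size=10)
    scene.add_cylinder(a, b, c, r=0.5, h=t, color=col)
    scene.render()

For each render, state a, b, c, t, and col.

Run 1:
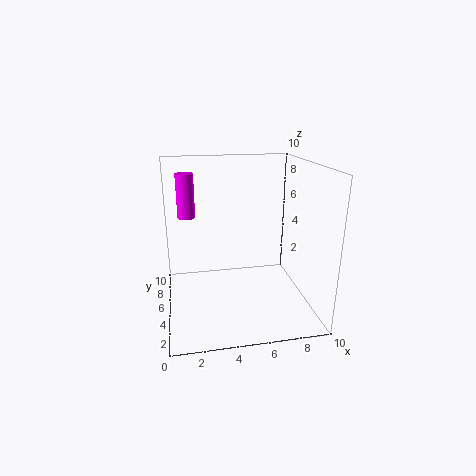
a = 1.5; b = 2.5; c = 7.5; t = 2.5; col = 'magenta'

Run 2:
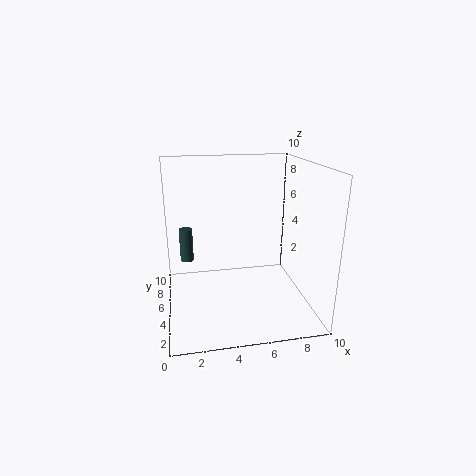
a = 1.5; b = 7.5; c = 2.5; t = 2.5; col = 'darkslategray'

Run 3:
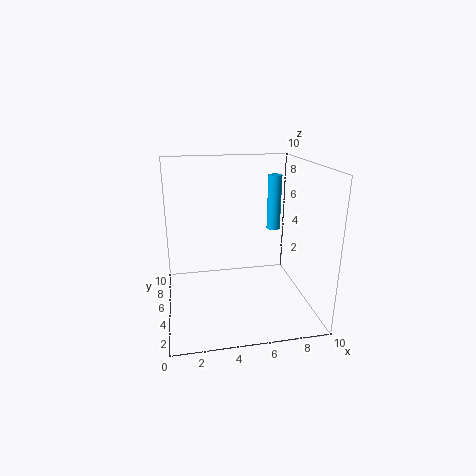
a = 8; b = 6.5; c = 5; t = 4; col = 'deepskyblue'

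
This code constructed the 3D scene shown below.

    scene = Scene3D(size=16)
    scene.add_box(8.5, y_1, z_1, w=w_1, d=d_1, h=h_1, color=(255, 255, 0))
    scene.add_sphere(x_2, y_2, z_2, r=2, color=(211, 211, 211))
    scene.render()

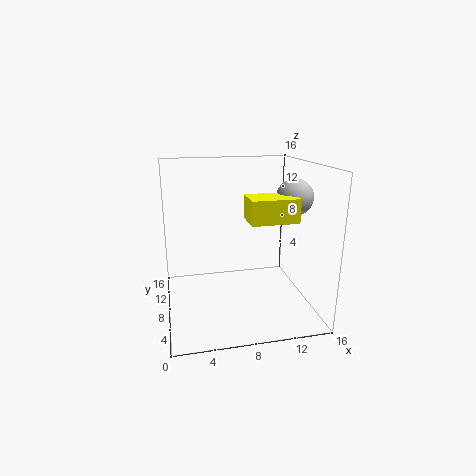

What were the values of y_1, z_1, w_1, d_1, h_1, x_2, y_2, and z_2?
y_1 = 4
z_1 = 10.5
w_1 = 5
d_1 = 3.5
h_1 = 2.5
x_2 = 14
y_2 = 7
z_2 = 12.5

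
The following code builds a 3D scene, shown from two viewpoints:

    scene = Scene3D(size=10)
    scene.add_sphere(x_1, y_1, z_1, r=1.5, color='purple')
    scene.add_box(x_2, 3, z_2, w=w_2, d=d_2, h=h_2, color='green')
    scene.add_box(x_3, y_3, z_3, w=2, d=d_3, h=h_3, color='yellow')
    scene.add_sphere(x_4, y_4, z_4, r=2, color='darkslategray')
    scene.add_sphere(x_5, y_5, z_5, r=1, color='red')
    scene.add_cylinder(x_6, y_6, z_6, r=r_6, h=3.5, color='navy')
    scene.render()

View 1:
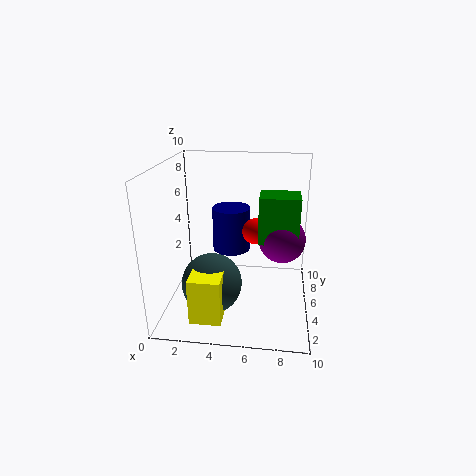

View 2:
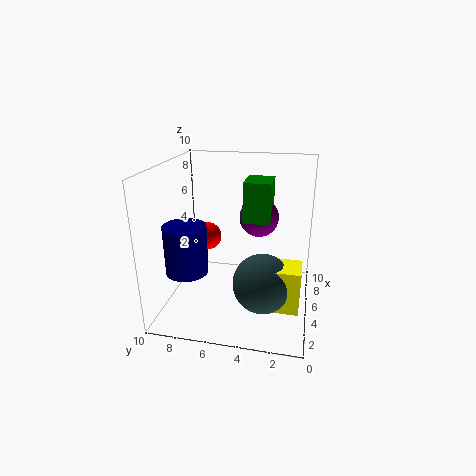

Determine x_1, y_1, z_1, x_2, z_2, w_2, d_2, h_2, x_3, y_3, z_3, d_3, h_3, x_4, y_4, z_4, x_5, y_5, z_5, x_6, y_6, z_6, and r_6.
x_1 = 8; y_1 = 4; z_1 = 5.5; x_2 = 6.5; z_2 = 5.5; w_2 = 2.5; d_2 = 2; h_2 = 3; x_3 = 2.5; y_3 = 0.5; z_3 = 1; d_3 = 3; h_3 = 3; x_4 = 3.5; y_4 = 3; z_4 = 2.5; x_5 = 6; y_5 = 7.5; z_5 = 4.5; x_6 = 4; y_6 = 8.5; z_6 = 2.5; r_6 = 1.5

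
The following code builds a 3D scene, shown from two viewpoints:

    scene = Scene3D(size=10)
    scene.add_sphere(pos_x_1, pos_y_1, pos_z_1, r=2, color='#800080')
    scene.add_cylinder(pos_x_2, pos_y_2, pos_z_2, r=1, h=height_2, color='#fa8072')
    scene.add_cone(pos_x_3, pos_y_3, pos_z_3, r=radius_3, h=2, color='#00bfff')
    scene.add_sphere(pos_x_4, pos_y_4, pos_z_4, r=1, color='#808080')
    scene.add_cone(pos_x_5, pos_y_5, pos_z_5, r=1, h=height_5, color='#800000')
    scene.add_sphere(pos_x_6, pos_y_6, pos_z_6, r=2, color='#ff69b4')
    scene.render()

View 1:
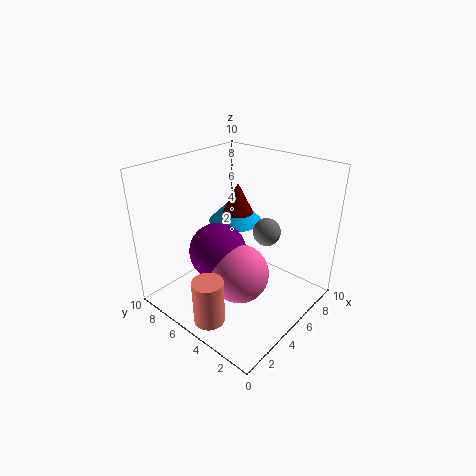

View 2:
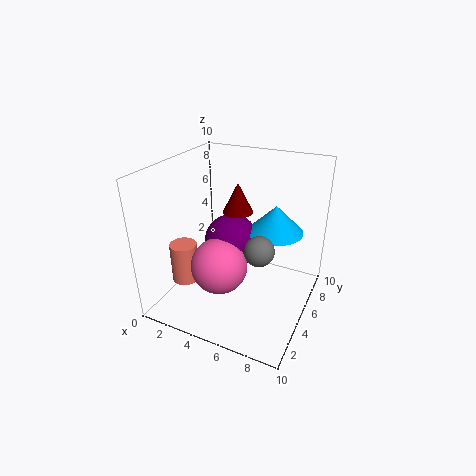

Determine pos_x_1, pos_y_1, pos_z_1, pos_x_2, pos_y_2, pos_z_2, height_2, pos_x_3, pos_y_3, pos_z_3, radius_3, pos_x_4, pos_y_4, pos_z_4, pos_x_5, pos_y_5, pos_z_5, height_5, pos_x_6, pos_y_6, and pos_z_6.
pos_x_1 = 4
pos_y_1 = 6
pos_z_1 = 4
pos_x_2 = 1
pos_y_2 = 4
pos_z_2 = 1
height_2 = 3
pos_x_3 = 7
pos_y_3 = 7
pos_z_3 = 5
radius_3 = 2
pos_x_4 = 7
pos_y_4 = 4
pos_z_4 = 5
pos_x_5 = 5
pos_y_5 = 5
pos_z_5 = 7
height_5 = 2
pos_x_6 = 4
pos_y_6 = 4
pos_z_6 = 3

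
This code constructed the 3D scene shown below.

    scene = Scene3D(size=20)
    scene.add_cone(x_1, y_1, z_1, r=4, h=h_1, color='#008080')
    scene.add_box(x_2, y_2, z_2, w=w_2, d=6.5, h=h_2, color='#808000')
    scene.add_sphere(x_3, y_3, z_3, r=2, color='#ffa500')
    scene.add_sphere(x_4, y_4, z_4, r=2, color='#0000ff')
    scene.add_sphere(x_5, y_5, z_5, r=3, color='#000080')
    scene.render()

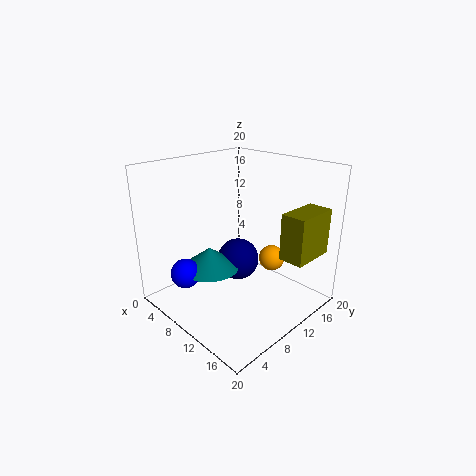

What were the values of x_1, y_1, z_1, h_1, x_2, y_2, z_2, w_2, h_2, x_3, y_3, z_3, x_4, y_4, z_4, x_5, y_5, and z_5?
x_1 = 8, y_1 = 6.5, z_1 = 6, h_1 = 3, x_2 = 15, y_2 = 13, z_2 = 7.5, w_2 = 3.5, h_2 = 6.5, x_3 = 10.5, y_3 = 17, z_3 = 4.5, x_4 = 7, y_4 = 3, z_4 = 6, x_5 = 9, y_5 = 11, z_5 = 6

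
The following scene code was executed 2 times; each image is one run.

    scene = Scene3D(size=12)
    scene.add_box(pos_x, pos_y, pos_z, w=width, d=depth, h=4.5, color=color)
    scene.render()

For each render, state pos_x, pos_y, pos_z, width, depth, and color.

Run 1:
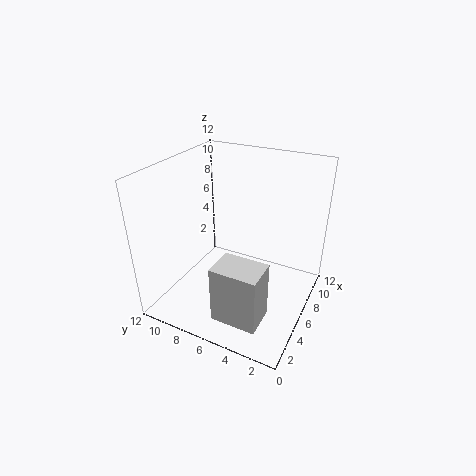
pos_x = 0.5; pos_y = 2; pos_z = 2; width = 2.5; depth = 3.5; color = 'lightgray'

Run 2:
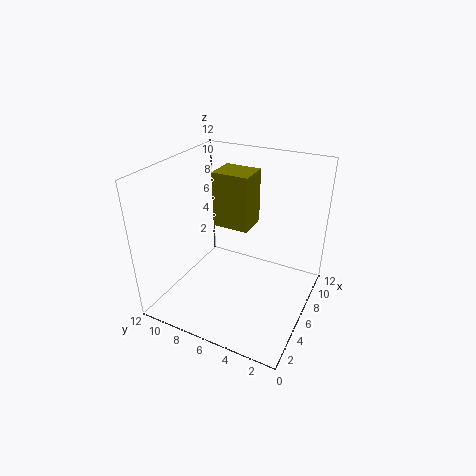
pos_x = 5.5; pos_y = 5; pos_z = 7; width = 2.5; depth = 3; color = 'olive'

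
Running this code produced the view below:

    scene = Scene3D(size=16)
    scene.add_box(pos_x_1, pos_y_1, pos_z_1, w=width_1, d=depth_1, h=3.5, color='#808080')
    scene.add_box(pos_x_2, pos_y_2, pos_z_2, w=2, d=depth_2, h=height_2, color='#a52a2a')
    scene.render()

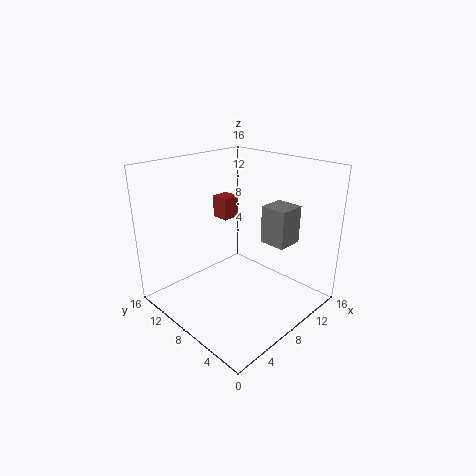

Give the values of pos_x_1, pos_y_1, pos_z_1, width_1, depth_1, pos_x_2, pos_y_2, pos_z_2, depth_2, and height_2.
pos_x_1 = 6
pos_y_1 = 0.5
pos_z_1 = 10
width_1 = 2.5
depth_1 = 2.5
pos_x_2 = 8
pos_y_2 = 10
pos_z_2 = 9.5
depth_2 = 2
height_2 = 2.5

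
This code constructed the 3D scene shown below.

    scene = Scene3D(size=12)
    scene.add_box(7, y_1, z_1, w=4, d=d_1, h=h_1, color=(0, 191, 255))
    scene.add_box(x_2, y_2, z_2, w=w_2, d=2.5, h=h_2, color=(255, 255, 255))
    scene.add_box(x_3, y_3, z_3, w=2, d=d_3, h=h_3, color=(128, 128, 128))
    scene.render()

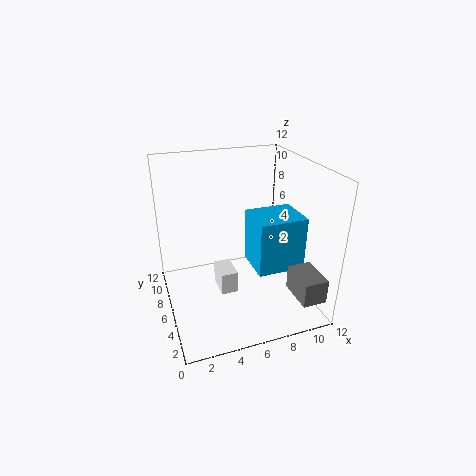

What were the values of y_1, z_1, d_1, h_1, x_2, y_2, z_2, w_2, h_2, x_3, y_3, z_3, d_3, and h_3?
y_1 = 3.5; z_1 = 3.5; d_1 = 3.5; h_1 = 4.5; x_2 = 4.5; y_2 = 6; z_2 = 0.5; w_2 = 1.5; h_2 = 2; x_3 = 9.5; y_3 = 0.5; z_3 = 2; d_3 = 3; h_3 = 2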